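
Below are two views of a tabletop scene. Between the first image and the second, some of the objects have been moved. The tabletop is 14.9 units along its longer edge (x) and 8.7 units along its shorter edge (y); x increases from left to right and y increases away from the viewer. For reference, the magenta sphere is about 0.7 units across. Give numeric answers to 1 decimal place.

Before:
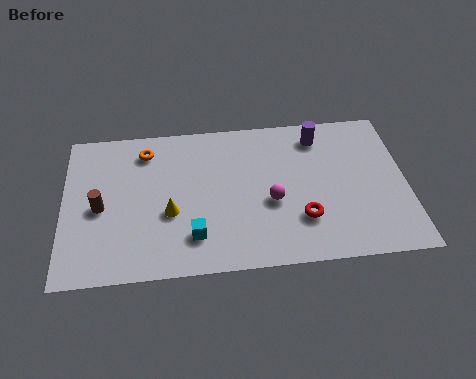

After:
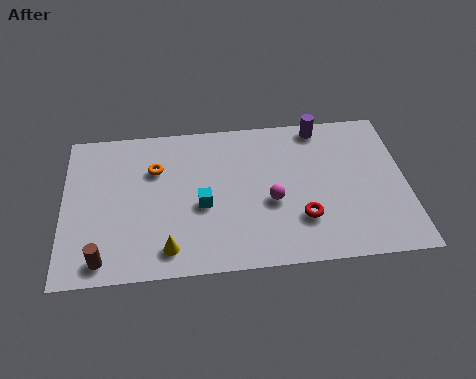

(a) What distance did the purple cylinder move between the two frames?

0.6

From (11.2, 7.2) to (11.3, 7.8), the purple cylinder covered √(0.1² + 0.6²) ≈ 0.6 units.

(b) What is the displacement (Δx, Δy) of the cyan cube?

(0.4, 1.7)

The cyan cube was at about (5.6, 2.0) and moved to about (6.0, 3.7).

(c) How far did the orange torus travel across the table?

1.2

The orange torus was near (3.6, 7.1) before and (4.0, 6.0) after, so it travelled √(0.4² + 1.1²) ≈ 1.2 units.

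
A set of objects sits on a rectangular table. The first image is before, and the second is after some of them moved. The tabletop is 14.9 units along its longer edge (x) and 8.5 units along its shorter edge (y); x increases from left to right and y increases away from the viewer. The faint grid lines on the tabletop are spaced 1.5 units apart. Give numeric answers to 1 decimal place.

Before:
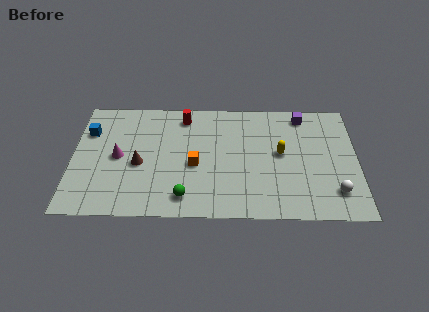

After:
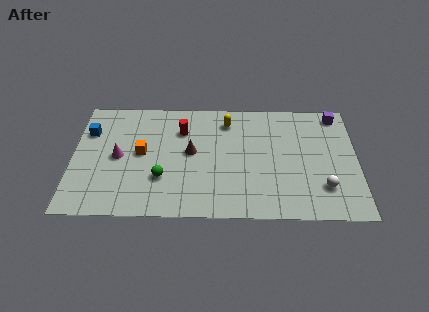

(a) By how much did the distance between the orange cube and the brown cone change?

-0.3

Before: roughly 2.9 units apart; after: 2.6. That's 0.3 units closer together.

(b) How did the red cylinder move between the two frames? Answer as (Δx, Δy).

(-0.1, -1.0)

The red cylinder started near (5.8, 7.2) and ended near (5.7, 6.2).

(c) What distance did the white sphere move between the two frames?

0.7

The white sphere moved from about (13.7, 1.9) to (13.1, 2.2), a distance of √(0.6² + 0.3²) ≈ 0.7.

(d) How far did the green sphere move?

1.8

From (5.9, 1.4) to (4.7, 2.7), the green sphere covered √(1.2² + 1.3²) ≈ 1.8 units.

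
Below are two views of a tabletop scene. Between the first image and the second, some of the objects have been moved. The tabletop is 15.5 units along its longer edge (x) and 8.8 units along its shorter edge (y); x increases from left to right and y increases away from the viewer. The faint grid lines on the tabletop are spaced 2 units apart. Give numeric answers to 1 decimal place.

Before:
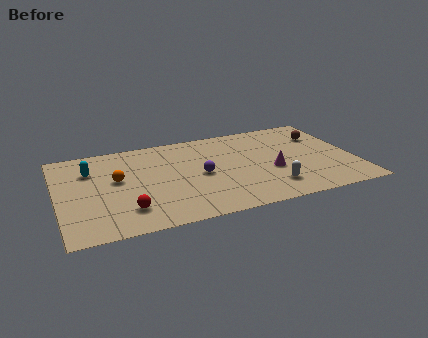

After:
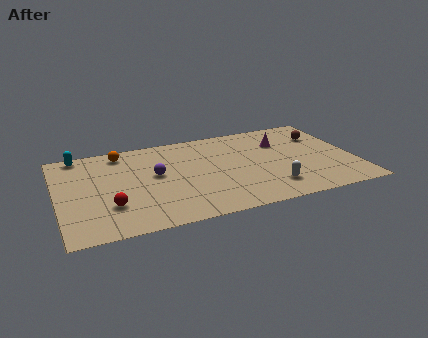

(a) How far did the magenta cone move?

2.8

The magenta cone was near (11.1, 3.5) before and (11.9, 6.2) after, so it travelled √(0.8² + 2.7²) ≈ 2.8 units.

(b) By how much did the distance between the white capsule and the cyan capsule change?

+1.3

Before: roughly 10.1 units apart; after: 11.4. That's 1.3 units further apart.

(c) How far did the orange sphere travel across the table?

2.6

From (3.1, 5.0) to (3.5, 7.6), the orange sphere covered √(0.4² + 2.6²) ≈ 2.6 units.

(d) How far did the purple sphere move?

2.4

From (7.4, 4.2) to (5.1, 4.9), the purple sphere covered √(2.3² + 0.7²) ≈ 2.4 units.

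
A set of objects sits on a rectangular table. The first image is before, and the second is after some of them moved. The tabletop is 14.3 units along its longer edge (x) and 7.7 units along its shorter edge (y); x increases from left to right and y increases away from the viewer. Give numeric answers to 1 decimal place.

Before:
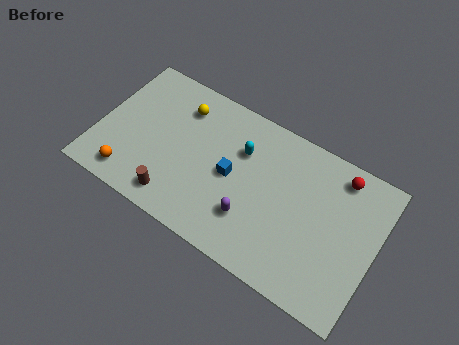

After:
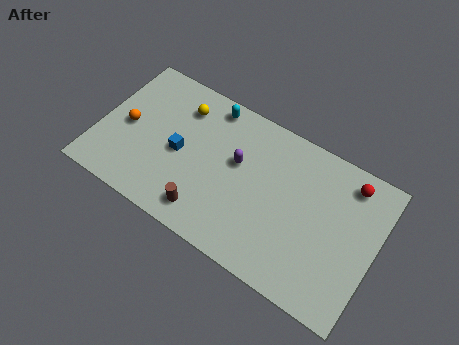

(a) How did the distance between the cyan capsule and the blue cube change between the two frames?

+1.9

The distance was about 1.5 in the first image and 3.4 in the second, so they moved 1.9 units further apart.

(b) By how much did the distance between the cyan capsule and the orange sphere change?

-1.6

The distance was about 6.6 in the first image and 5.0 in the second, so they moved 1.6 units closer together.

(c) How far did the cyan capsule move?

2.4

From (7.2, 5.3) to (5.3, 6.8), the cyan capsule covered √(1.9² + 1.5²) ≈ 2.4 units.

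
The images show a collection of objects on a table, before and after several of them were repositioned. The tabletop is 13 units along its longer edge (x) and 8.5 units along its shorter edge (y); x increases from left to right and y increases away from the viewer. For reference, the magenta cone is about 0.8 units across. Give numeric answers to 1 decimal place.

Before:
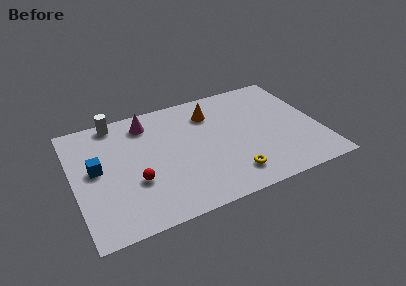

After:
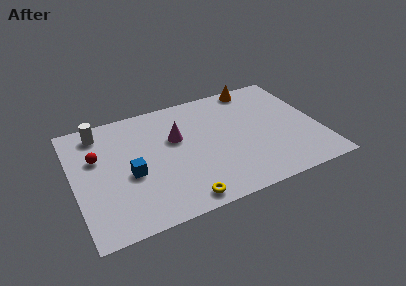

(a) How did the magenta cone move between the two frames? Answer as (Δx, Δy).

(1.4, -1.7)

From the two frames, the magenta cone sits at roughly (4.1, 7.0) before and (5.5, 5.3) after.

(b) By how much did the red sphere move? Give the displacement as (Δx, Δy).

(-1.8, 2.4)

The red sphere started near (3.1, 3.0) and ended near (1.3, 5.4).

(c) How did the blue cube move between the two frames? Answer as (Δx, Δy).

(1.7, -1.0)

From the two frames, the blue cube sits at roughly (1.2, 4.6) before and (2.9, 3.6) after.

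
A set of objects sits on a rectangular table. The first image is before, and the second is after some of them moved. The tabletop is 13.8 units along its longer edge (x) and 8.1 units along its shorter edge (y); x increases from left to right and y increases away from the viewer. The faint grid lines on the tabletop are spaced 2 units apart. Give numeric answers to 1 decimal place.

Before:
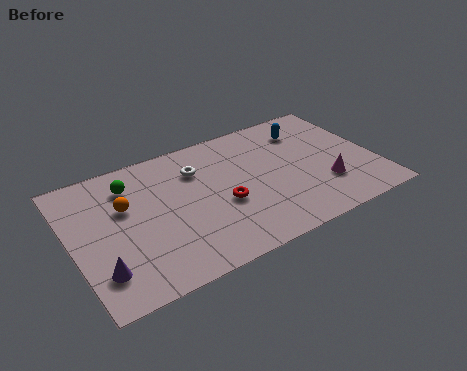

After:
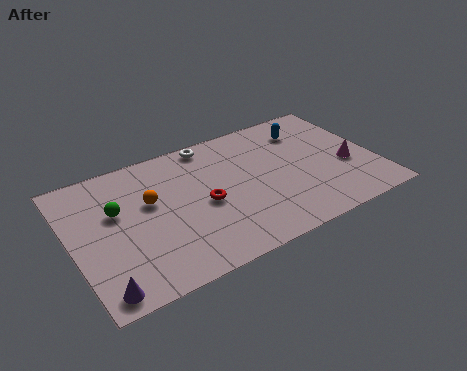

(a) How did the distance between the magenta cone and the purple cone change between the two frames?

+1.5

They were about 10.3 units apart before and 11.8 after — 1.5 units further apart.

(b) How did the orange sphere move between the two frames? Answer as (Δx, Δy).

(1.1, -0.2)

From the two frames, the orange sphere sits at roughly (2.5, 5.1) before and (3.6, 4.9) after.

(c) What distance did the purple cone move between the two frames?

1.0

The purple cone moved from about (1.0, 1.9) to (0.9, 0.9), a distance of √(0.1² + 1.0²) ≈ 1.0.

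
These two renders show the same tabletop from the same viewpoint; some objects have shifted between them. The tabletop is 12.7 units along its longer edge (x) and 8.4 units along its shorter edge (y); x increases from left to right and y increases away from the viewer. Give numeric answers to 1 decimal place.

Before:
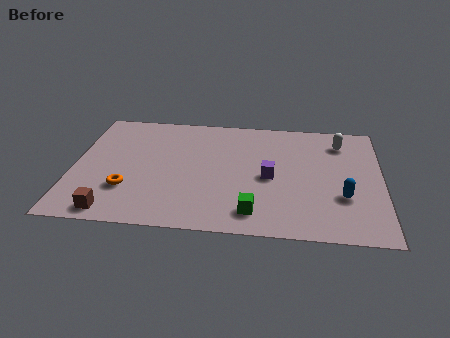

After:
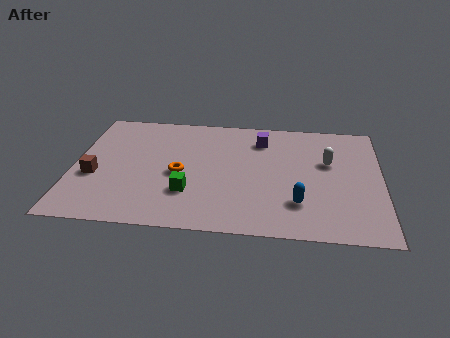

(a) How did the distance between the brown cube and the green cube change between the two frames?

-1.7

The distance was about 5.7 in the first image and 4.0 in the second, so they moved 1.7 units closer together.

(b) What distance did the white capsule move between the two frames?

1.6

The white capsule was near (11.0, 6.7) before and (10.5, 5.2) after, so it travelled √(0.5² + 1.5²) ≈ 1.6 units.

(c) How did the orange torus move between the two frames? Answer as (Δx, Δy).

(2.1, 1.3)

The orange torus was at about (2.3, 2.5) and moved to about (4.4, 3.8).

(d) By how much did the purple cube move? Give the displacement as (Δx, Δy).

(-0.4, 2.7)

From the two frames, the purple cube sits at roughly (8.1, 3.9) before and (7.7, 6.6) after.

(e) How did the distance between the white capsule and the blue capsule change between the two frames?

-0.7

They were about 3.9 units apart before and 3.2 after — 0.7 units closer together.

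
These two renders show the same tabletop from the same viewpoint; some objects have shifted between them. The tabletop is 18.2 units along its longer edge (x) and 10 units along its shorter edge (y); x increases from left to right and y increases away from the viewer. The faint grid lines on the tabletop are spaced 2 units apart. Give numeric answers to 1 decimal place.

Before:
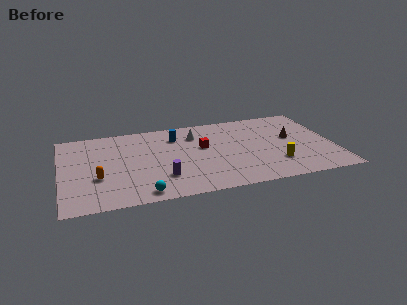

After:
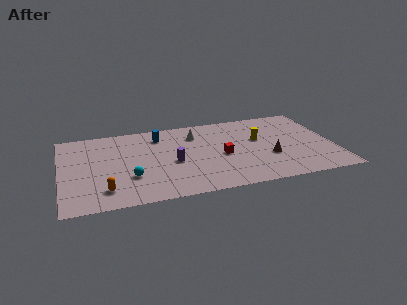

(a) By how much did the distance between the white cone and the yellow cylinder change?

-2.6

Before: roughly 7.1 units apart; after: 4.5. That's 2.6 units closer together.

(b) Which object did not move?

the white cone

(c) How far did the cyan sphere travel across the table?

2.2

The cyan sphere moved from about (5.2, 1.1) to (4.5, 3.2), a distance of √(0.7² + 2.1²) ≈ 2.2.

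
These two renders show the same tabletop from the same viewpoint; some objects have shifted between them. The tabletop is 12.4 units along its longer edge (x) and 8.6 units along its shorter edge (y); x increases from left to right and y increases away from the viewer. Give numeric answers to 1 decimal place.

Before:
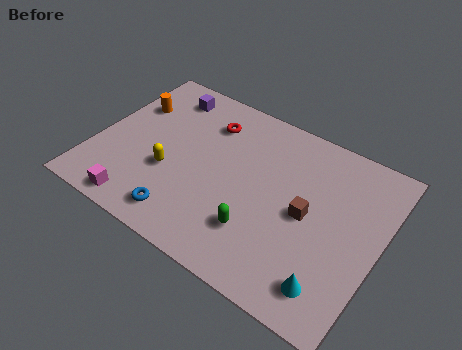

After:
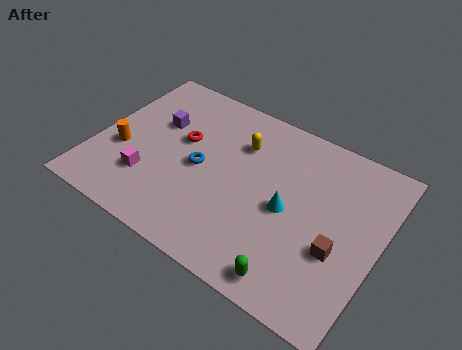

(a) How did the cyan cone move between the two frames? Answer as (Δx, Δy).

(-2.3, 2.5)

The cyan cone was at about (10.8, 1.5) and moved to about (8.5, 4.0).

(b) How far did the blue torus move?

2.8

From (4.4, 1.3) to (4.6, 4.1), the blue torus covered √(0.2² + 2.8²) ≈ 2.8 units.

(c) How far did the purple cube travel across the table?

1.7

The purple cube moved from about (2.4, 7.2) to (2.4, 5.5), a distance of √(0.0² + 1.7²) ≈ 1.7.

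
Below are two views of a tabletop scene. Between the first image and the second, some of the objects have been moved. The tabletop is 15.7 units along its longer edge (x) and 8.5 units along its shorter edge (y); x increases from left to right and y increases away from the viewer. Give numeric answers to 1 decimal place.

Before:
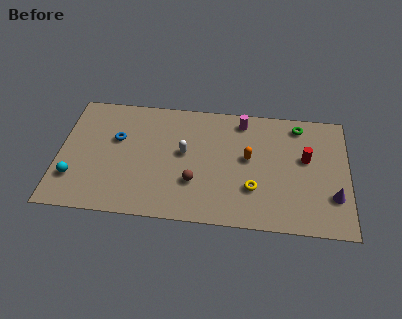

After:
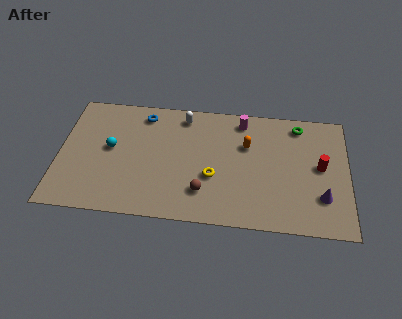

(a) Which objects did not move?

the magenta cylinder and the green torus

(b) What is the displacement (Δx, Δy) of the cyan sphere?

(1.9, 2.3)

The cyan sphere started near (0.9, 2.3) and ended near (2.8, 4.6).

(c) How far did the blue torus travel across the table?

2.4

From (3.1, 5.3) to (4.5, 7.2), the blue torus covered √(1.4² + 1.9²) ≈ 2.4 units.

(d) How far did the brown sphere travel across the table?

0.8

The brown sphere moved from about (7.4, 2.7) to (7.9, 2.1), a distance of √(0.5² + 0.6²) ≈ 0.8.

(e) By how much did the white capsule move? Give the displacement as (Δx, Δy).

(-0.1, 2.6)

The white capsule was at about (6.8, 4.7) and moved to about (6.7, 7.3).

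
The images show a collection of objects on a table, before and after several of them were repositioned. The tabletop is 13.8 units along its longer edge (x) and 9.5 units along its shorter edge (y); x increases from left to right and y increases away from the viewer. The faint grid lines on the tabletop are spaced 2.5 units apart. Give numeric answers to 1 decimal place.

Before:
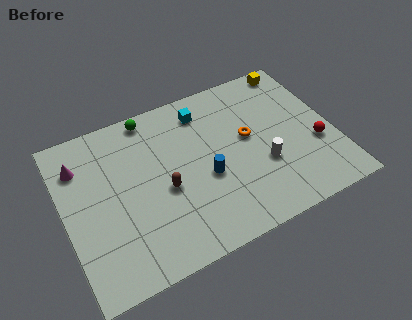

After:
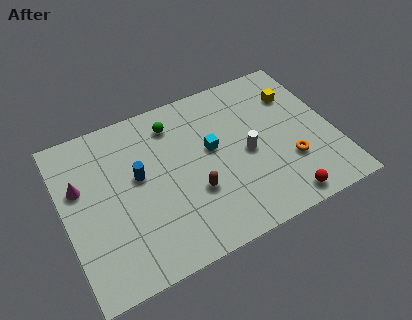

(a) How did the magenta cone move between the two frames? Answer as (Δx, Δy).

(-0.1, -1.2)

From the two frames, the magenta cone sits at roughly (1.0, 7.2) before and (0.9, 6.0) after.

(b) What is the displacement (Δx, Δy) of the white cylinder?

(-0.7, 1.0)

The white cylinder was at about (10.0, 3.4) and moved to about (9.3, 4.4).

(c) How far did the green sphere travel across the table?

1.4

From (4.8, 8.6) to (5.9, 7.7), the green sphere covered √(1.1² + 0.9²) ≈ 1.4 units.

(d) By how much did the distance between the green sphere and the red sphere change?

-1.3

They were about 9.5 units apart before and 8.2 after — 1.3 units closer together.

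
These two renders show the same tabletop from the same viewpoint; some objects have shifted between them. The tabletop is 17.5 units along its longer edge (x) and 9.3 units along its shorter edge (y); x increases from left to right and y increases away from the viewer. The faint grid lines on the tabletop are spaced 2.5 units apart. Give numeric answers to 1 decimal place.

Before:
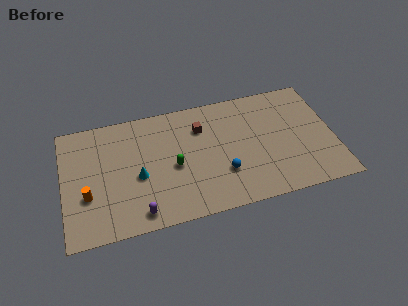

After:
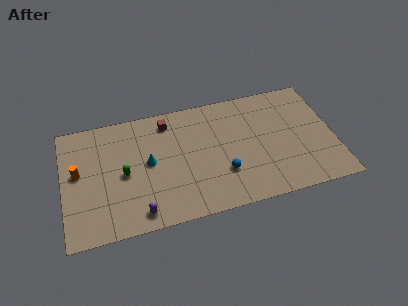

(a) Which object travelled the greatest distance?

the green capsule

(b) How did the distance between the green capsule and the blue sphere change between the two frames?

+3.1

Before: roughly 3.4 units apart; after: 6.5. That's 3.1 units further apart.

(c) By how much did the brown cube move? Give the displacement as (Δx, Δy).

(-2.1, 1.0)

From the two frames, the brown cube sits at roughly (9.0, 6.8) before and (6.9, 7.8) after.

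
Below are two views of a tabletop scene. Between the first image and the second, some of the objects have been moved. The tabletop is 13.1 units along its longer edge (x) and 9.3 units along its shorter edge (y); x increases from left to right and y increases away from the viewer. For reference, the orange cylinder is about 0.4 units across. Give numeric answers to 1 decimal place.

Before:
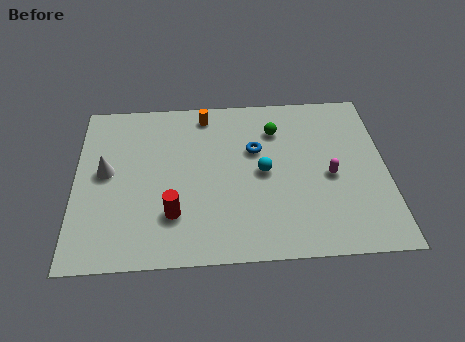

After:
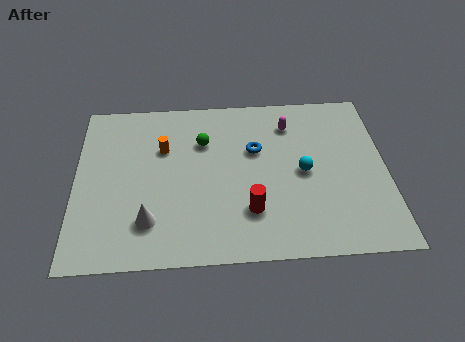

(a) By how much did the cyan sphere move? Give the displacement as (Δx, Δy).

(1.7, -0.1)

The cyan sphere started near (7.9, 4.6) and ended near (9.6, 4.5).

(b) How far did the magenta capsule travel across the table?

3.5

The magenta capsule was near (10.7, 4.2) before and (9.1, 7.3) after, so it travelled √(1.6² + 3.1²) ≈ 3.5 units.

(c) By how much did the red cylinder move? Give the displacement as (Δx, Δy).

(3.2, 0.0)

The red cylinder was at about (4.1, 2.5) and moved to about (7.3, 2.5).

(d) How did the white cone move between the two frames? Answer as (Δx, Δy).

(1.8, -2.8)

The white cone was at about (1.3, 5.0) and moved to about (3.1, 2.2).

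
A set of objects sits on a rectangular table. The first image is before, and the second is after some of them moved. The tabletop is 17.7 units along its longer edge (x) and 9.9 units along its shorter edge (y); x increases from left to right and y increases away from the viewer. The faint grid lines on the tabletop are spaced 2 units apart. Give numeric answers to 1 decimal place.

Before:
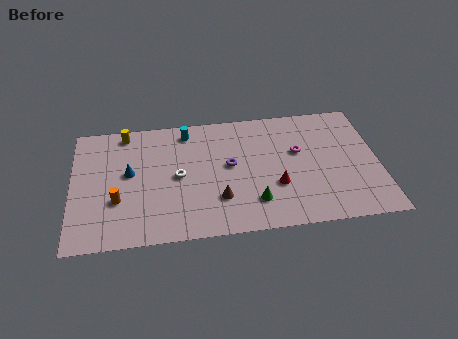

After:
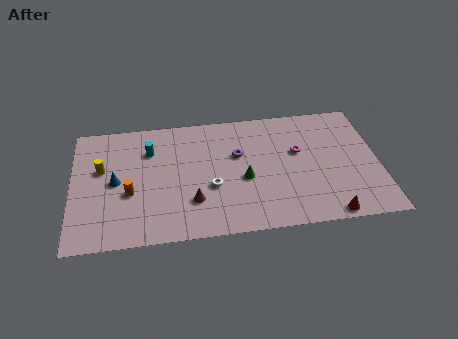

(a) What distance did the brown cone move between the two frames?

1.5

The brown cone was near (8.4, 2.8) before and (6.9, 2.8) after, so it travelled √(1.5² + 0.0²) ≈ 1.5 units.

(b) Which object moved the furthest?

the red cone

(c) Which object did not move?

the magenta torus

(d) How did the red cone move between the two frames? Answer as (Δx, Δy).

(2.9, -2.6)

The red cone was at about (11.7, 3.4) and moved to about (14.6, 0.8).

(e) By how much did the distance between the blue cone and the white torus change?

+2.7

Before: roughly 2.9 units apart; after: 5.6. That's 2.7 units further apart.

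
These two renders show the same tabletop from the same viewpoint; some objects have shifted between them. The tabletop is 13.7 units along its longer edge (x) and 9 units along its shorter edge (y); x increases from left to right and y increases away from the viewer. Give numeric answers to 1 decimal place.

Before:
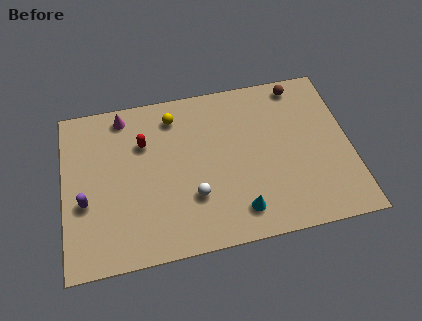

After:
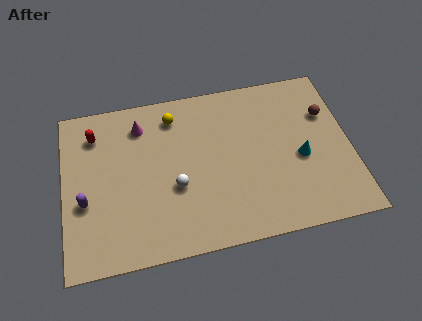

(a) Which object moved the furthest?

the cyan cone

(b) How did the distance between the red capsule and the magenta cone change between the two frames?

+0.3

Before: roughly 1.9 units apart; after: 2.2. That's 0.3 units further apart.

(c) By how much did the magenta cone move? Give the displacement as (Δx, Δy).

(0.8, -0.7)

The magenta cone was at about (3.0, 7.9) and moved to about (3.8, 7.2).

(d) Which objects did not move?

the yellow sphere and the purple capsule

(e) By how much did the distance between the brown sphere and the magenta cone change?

+0.5

The distance was about 8.5 in the first image and 9.0 in the second, so they moved 0.5 units further apart.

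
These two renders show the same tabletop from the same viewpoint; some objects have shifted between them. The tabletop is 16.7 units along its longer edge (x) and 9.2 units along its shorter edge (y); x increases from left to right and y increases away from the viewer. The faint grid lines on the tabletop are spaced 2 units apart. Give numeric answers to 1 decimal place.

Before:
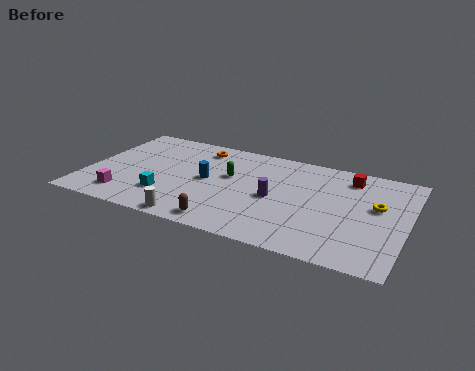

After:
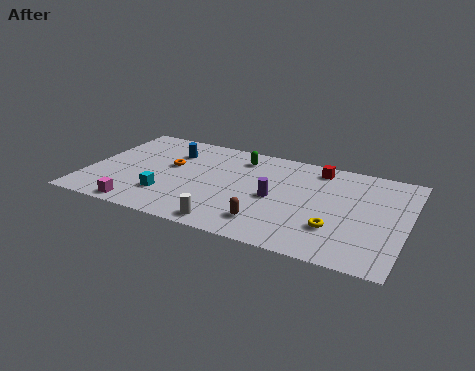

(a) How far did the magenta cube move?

1.2

From (2.3, 1.7) to (3.2, 0.9), the magenta cube covered √(0.9² + 0.8²) ≈ 1.2 units.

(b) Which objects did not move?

the cyan cube and the purple cylinder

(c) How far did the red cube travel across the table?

1.7

From (13.5, 7.6) to (11.8, 7.9), the red cube covered √(1.7² + 0.3²) ≈ 1.7 units.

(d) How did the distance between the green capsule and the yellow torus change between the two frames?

-0.4

The distance was about 7.7 in the first image and 7.3 in the second, so they moved 0.4 units closer together.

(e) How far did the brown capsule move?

2.2

The brown capsule moved from about (7.7, 1.1) to (9.8, 1.9), a distance of √(2.1² + 0.8²) ≈ 2.2.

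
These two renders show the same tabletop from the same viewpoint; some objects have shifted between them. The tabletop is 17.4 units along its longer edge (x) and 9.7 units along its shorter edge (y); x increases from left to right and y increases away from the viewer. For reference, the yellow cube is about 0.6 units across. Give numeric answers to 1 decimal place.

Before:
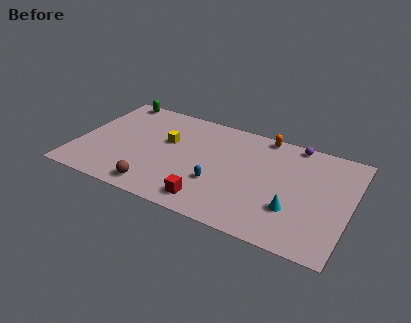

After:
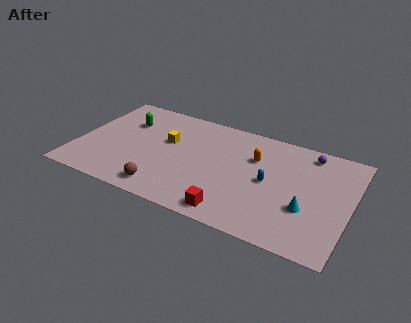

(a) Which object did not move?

the yellow cube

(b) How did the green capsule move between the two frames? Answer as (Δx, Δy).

(1.1, -2.1)

From the two frames, the green capsule sits at roughly (1.7, 8.9) before and (2.8, 6.8) after.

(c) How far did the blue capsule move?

3.4

The blue capsule moved from about (9.2, 3.3) to (12.3, 4.8), a distance of √(3.1² + 1.5²) ≈ 3.4.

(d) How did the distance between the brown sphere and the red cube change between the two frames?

+1.0

They were about 3.4 units apart before and 4.4 after — 1.0 units further apart.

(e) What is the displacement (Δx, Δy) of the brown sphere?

(0.5, 0.1)

The brown sphere was at about (5.5, 1.3) and moved to about (6.0, 1.4).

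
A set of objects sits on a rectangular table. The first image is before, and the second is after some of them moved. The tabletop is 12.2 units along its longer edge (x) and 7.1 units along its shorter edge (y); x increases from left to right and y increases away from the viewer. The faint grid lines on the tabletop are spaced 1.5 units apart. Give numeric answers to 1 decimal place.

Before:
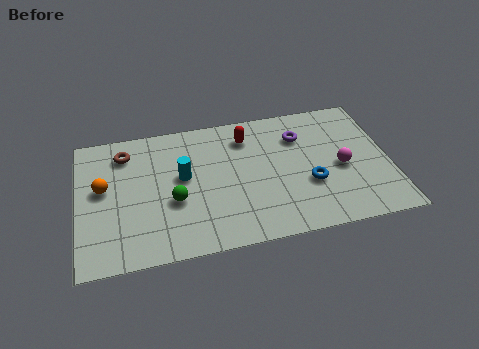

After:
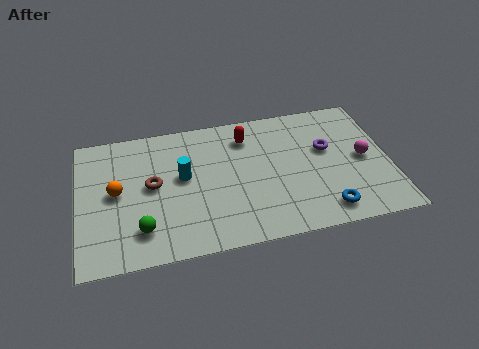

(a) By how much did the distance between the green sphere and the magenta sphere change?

+2.4

Before: roughly 6.6 units apart; after: 9.0. That's 2.4 units further apart.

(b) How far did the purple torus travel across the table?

1.3

The purple torus was near (8.8, 5.2) before and (9.8, 4.3) after, so it travelled √(1.0² + 0.9²) ≈ 1.3 units.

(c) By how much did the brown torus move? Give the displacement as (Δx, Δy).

(1.0, -1.9)

The brown torus was at about (1.9, 5.7) and moved to about (2.9, 3.8).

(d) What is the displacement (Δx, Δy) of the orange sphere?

(0.5, -0.3)

The orange sphere started near (1.0, 4.0) and ended near (1.5, 3.7).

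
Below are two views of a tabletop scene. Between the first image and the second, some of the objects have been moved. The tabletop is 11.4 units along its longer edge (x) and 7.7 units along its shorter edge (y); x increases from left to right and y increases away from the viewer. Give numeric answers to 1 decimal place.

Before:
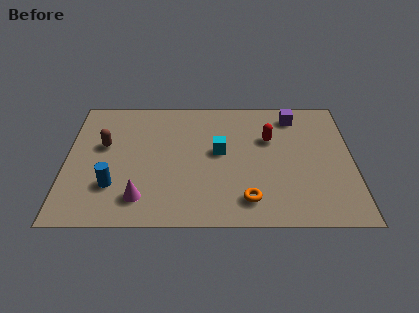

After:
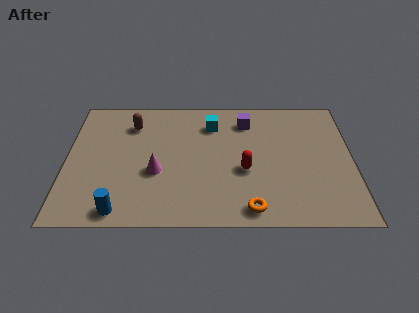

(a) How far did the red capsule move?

2.1

The red capsule moved from about (8.1, 5.0) to (7.1, 3.1), a distance of √(1.0² + 1.9²) ≈ 2.1.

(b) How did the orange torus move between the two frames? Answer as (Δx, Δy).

(0.1, -0.5)

From the two frames, the orange torus sits at roughly (7.2, 1.4) before and (7.3, 0.9) after.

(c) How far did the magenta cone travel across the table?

1.6

From (3.0, 1.5) to (3.6, 3.0), the magenta cone covered √(0.6² + 1.5²) ≈ 1.6 units.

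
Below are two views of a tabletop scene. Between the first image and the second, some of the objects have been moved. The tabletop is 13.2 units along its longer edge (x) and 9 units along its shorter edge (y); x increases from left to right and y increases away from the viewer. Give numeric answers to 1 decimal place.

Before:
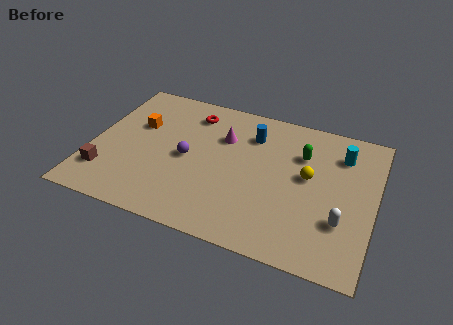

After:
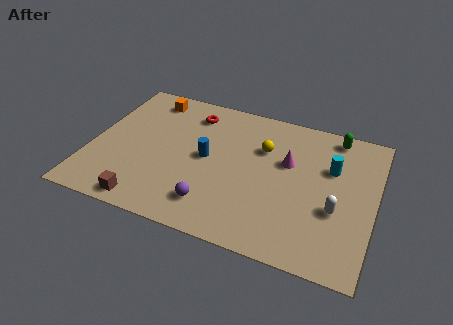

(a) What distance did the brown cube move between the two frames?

2.4

The brown cube moved from about (0.9, 2.1) to (3.0, 0.9), a distance of √(2.1² + 1.2²) ≈ 2.4.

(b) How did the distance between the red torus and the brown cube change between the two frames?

+0.3

Before: roughly 6.3 units apart; after: 6.6. That's 0.3 units further apart.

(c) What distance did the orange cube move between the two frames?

2.0

From (2.0, 5.7) to (2.3, 7.7), the orange cube covered √(0.3² + 2.0²) ≈ 2.0 units.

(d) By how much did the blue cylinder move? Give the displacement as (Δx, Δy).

(-1.9, -2.2)

From the two frames, the blue cylinder sits at roughly (7.3, 6.8) before and (5.4, 4.6) after.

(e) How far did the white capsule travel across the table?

0.7

The white capsule was near (11.8, 2.8) before and (11.5, 3.4) after, so it travelled √(0.3² + 0.6²) ≈ 0.7 units.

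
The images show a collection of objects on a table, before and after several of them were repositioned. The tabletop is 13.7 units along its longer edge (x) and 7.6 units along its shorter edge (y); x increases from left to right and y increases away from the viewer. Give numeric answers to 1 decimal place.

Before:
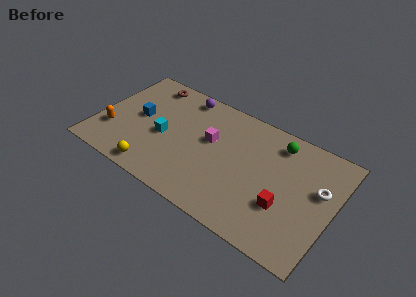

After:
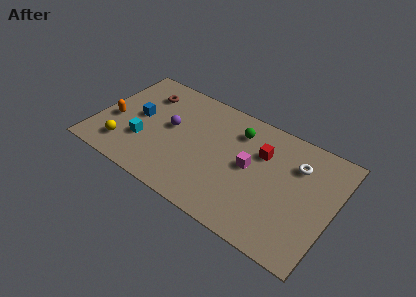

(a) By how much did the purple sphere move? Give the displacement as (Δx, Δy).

(-0.3, -2.5)

From the two frames, the purple sphere sits at roughly (4.5, 6.7) before and (4.2, 4.2) after.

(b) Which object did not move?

the blue cube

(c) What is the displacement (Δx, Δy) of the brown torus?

(0.0, -0.8)

The brown torus started near (2.4, 6.6) and ended near (2.4, 5.8).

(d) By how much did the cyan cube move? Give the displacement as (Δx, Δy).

(-1.0, -0.9)

The cyan cube started near (3.9, 3.4) and ended near (2.9, 2.5).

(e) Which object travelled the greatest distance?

the red cube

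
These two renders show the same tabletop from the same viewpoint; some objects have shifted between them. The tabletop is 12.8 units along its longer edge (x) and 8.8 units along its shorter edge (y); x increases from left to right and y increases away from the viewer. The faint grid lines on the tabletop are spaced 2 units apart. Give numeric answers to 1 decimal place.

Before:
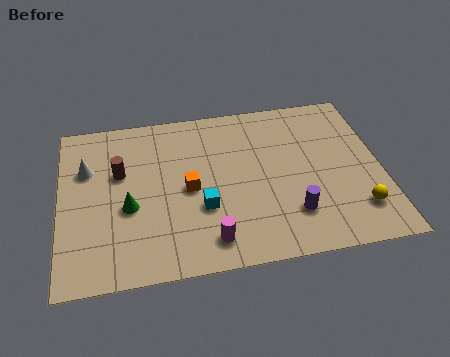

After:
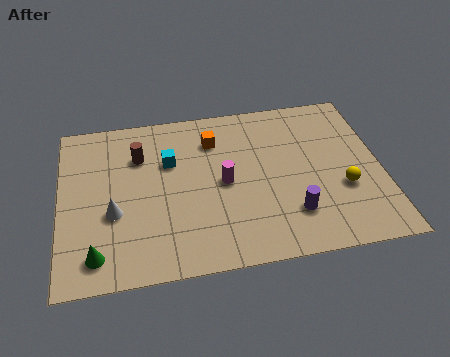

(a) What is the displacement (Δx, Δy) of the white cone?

(1.0, -2.5)

The white cone started near (1.1, 5.9) and ended near (2.1, 3.4).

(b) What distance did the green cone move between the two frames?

2.6

The green cone moved from about (2.7, 3.6) to (1.4, 1.4), a distance of √(1.3² + 2.2²) ≈ 2.6.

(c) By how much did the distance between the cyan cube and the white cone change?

-2.0

The distance was about 5.3 in the first image and 3.3 in the second, so they moved 2.0 units closer together.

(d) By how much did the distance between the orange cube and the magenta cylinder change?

-0.5

The distance was about 2.9 in the first image and 2.4 in the second, so they moved 0.5 units closer together.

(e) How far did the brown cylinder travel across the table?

1.1

The brown cylinder moved from about (2.4, 5.5) to (3.2, 6.3), a distance of √(0.8² + 0.8²) ≈ 1.1.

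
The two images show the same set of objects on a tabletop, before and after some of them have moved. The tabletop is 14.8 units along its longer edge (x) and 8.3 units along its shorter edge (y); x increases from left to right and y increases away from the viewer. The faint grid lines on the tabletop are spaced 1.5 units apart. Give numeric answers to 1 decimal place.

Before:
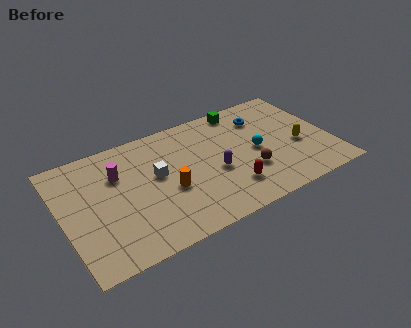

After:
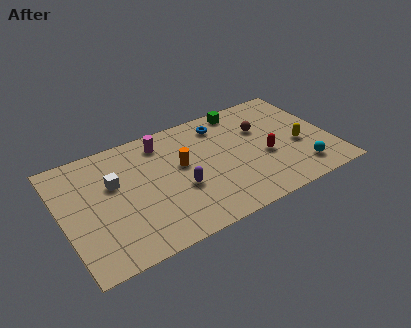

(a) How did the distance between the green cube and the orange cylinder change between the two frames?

-1.6

The distance was about 6.2 in the first image and 4.6 in the second, so they moved 1.6 units closer together.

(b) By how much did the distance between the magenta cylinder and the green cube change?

-2.8

Before: roughly 7.4 units apart; after: 4.6. That's 2.8 units closer together.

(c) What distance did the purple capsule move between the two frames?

2.0

From (8.3, 3.5) to (6.3, 3.2), the purple capsule covered √(2.0² + 0.3²) ≈ 2.0 units.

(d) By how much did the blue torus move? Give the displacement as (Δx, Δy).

(-2.3, 0.5)

The blue torus was at about (11.4, 6.3) and moved to about (9.1, 6.8).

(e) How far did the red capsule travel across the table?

2.6

The red capsule was near (8.9, 2.0) before and (11.1, 3.4) after, so it travelled √(2.2² + 1.4²) ≈ 2.6 units.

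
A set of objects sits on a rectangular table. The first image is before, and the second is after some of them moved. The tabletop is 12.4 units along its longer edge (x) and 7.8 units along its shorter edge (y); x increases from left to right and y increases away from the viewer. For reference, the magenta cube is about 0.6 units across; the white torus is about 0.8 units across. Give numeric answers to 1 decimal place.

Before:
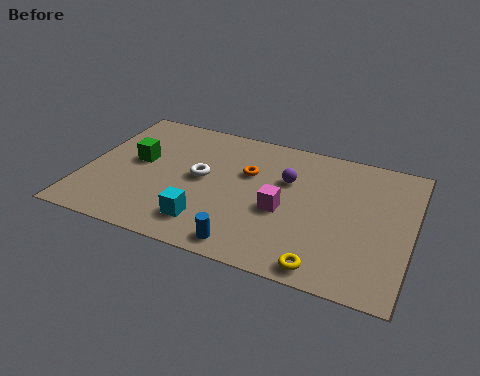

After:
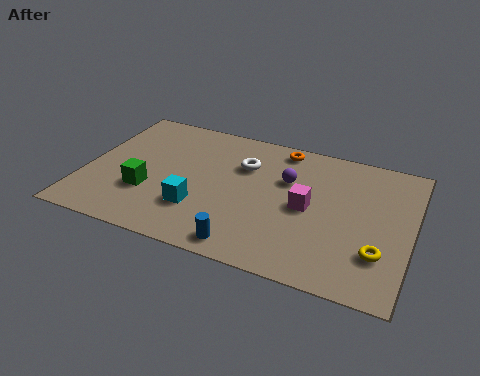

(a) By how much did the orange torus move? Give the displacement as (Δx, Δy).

(1.1, 1.9)

From the two frames, the orange torus sits at roughly (6.1, 5.0) before and (7.2, 6.9) after.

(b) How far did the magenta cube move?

1.0

The magenta cube was near (7.6, 3.3) before and (8.5, 3.8) after, so it travelled √(0.9² + 0.5²) ≈ 1.0 units.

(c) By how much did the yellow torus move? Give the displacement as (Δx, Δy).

(1.9, 1.4)

From the two frames, the yellow torus sits at roughly (9.4, 0.8) before and (11.3, 2.2) after.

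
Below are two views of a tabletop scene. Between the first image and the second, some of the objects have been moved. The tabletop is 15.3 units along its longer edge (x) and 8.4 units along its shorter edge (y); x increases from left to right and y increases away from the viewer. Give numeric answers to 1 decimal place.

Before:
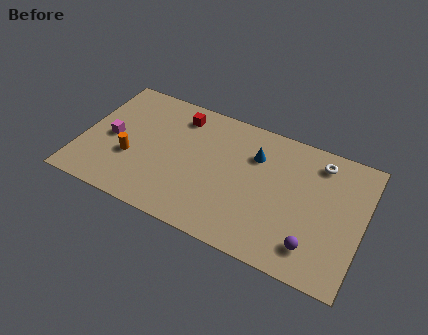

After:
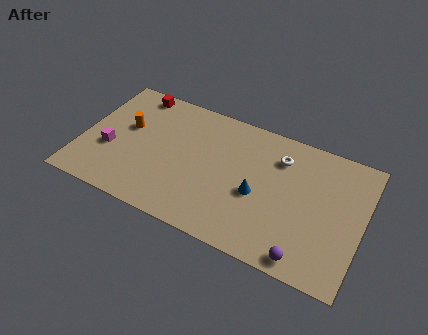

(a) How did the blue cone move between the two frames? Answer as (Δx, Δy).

(0.4, -2.4)

The blue cone was at about (9.3, 6.0) and moved to about (9.7, 3.6).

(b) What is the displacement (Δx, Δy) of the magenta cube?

(0.0, -0.8)

The magenta cube started near (1.6, 4.0) and ended near (1.6, 3.2).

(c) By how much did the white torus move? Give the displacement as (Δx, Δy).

(-2.1, -0.6)

The white torus was at about (12.7, 7.0) and moved to about (10.6, 6.4).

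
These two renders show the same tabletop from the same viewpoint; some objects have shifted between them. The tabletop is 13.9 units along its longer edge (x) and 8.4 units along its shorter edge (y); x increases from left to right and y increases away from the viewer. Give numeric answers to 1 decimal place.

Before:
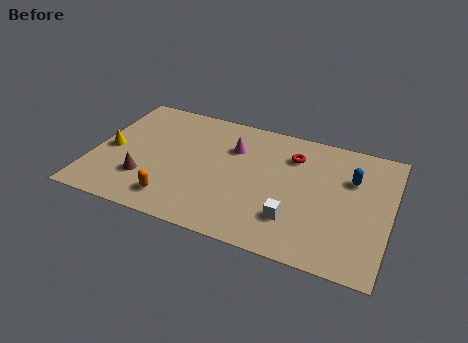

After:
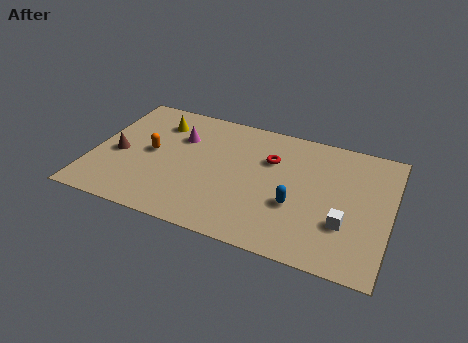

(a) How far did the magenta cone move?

2.5

The magenta cone moved from about (6.4, 5.9) to (3.9, 5.8), a distance of √(2.5² + 0.1²) ≈ 2.5.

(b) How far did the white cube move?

2.4

The white cube moved from about (9.6, 2.2) to (11.9, 2.7), a distance of √(2.3² + 0.5²) ≈ 2.4.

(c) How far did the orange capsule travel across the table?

3.1

From (4.1, 1.5) to (2.7, 4.3), the orange capsule covered √(1.4² + 2.8²) ≈ 3.1 units.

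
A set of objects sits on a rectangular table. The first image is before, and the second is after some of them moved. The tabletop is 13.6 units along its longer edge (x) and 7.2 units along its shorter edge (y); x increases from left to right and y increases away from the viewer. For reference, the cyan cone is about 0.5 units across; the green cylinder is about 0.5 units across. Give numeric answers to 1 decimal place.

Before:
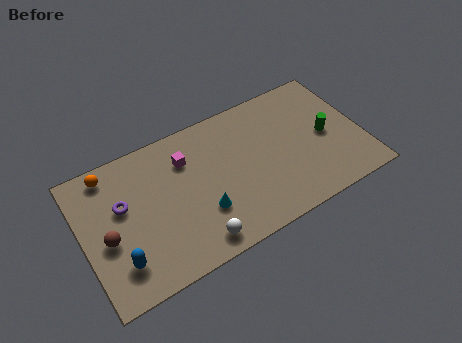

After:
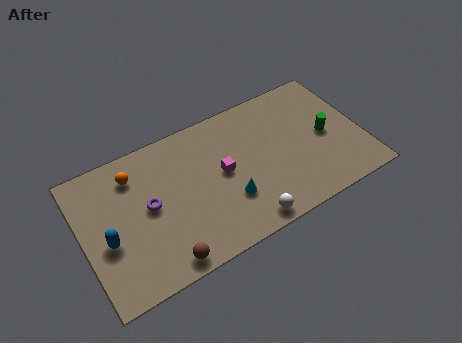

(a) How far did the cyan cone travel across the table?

1.3

From (5.6, 2.3) to (6.9, 2.3), the cyan cone covered √(1.3² + 0.0²) ≈ 1.3 units.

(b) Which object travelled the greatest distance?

the brown sphere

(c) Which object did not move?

the green cylinder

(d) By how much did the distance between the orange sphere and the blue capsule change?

-1.5

Before: roughly 4.6 units apart; after: 3.1. That's 1.5 units closer together.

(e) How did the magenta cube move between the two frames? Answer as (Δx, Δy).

(1.6, -1.5)

The magenta cube started near (5.2, 5.3) and ended near (6.8, 3.8).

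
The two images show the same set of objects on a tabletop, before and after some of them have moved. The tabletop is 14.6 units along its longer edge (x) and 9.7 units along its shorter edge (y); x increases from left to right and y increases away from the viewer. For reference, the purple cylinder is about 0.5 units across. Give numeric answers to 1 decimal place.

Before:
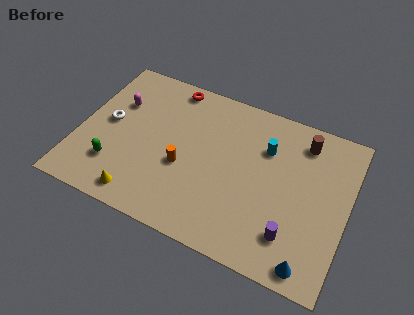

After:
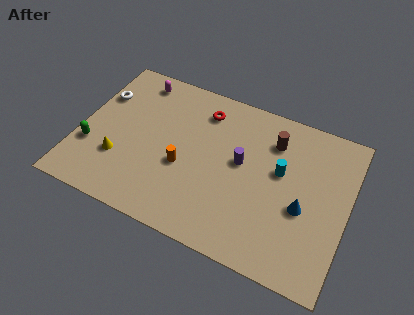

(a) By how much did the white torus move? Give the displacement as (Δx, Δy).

(-0.7, 1.6)

The white torus was at about (1.5, 5.1) and moved to about (0.8, 6.7).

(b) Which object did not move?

the orange cylinder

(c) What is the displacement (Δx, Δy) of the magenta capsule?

(0.8, 1.9)

The magenta capsule was at about (1.8, 6.5) and moved to about (2.6, 8.4).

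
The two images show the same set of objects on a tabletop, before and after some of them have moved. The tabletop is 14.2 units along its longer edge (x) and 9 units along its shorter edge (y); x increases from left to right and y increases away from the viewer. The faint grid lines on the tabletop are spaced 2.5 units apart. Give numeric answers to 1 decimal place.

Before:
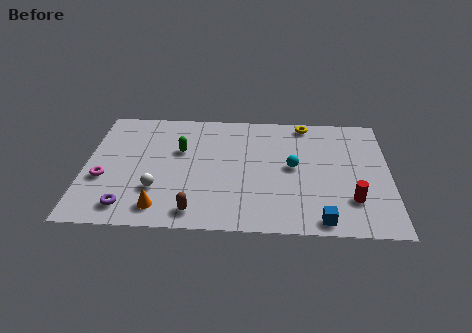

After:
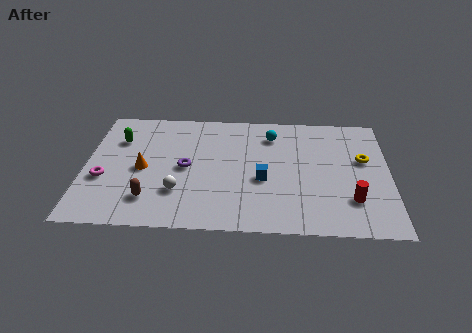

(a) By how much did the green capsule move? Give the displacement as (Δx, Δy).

(-2.9, 0.7)

The green capsule was at about (4.4, 5.7) and moved to about (1.5, 6.4).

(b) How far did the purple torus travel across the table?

4.0

The purple torus moved from about (2.1, 1.4) to (4.7, 4.4), a distance of √(2.6² + 3.0²) ≈ 4.0.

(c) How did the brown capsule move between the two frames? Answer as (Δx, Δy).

(-2.1, 0.8)

The brown capsule started near (5.2, 1.2) and ended near (3.1, 2.0).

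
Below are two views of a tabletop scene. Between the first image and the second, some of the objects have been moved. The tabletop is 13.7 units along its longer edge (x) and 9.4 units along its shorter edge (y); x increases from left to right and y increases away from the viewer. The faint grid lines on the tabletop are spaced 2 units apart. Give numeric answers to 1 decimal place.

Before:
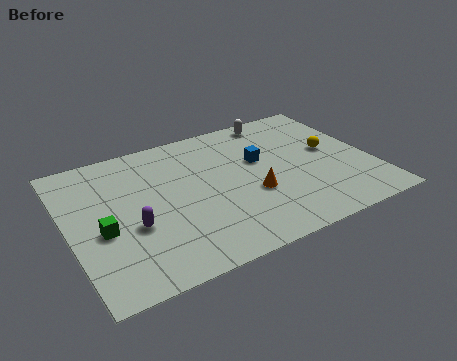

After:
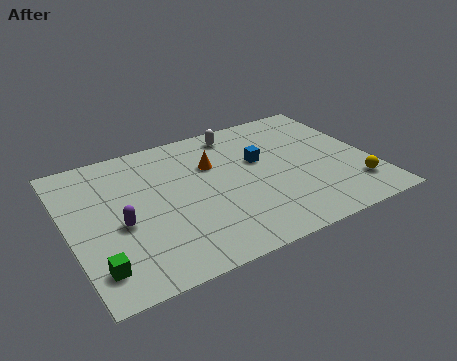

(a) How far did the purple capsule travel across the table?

0.6

The purple capsule moved from about (2.7, 3.6) to (2.2, 4.0), a distance of √(0.5² + 0.4²) ≈ 0.6.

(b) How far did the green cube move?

2.2

From (1.4, 3.9) to (0.9, 1.8), the green cube covered √(0.5² + 2.1²) ≈ 2.2 units.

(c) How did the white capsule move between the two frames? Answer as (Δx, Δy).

(-1.9, -0.3)

The white capsule started near (10.0, 8.4) and ended near (8.1, 8.1).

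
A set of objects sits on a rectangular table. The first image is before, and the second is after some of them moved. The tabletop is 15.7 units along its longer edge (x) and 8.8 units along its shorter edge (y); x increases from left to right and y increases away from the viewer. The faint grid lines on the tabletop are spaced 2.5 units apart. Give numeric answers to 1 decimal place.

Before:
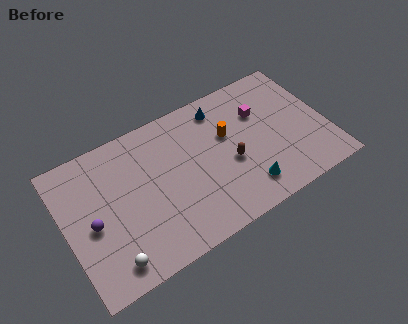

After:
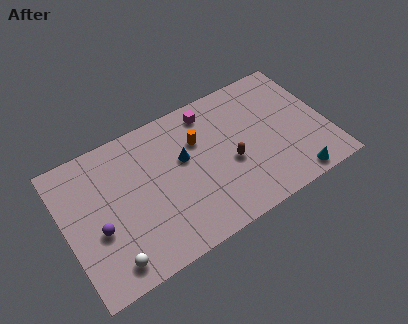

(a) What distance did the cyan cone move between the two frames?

2.9

The cyan cone was near (10.4, 1.7) before and (13.2, 0.9) after, so it travelled √(2.8² + 0.8²) ≈ 2.9 units.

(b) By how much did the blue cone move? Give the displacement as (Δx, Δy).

(-2.6, -2.1)

The blue cone started near (9.8, 7.4) and ended near (7.2, 5.3).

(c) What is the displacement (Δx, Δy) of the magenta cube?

(-2.9, 1.5)

The magenta cube started near (12.0, 6.0) and ended near (9.1, 7.5).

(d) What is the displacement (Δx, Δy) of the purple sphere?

(0.3, -0.5)

The purple sphere started near (1.5, 4.0) and ended near (1.8, 3.5).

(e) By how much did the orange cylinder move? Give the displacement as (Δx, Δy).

(-1.7, 0.5)

The orange cylinder was at about (9.9, 5.5) and moved to about (8.2, 6.0).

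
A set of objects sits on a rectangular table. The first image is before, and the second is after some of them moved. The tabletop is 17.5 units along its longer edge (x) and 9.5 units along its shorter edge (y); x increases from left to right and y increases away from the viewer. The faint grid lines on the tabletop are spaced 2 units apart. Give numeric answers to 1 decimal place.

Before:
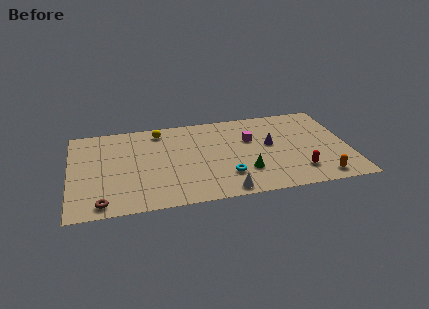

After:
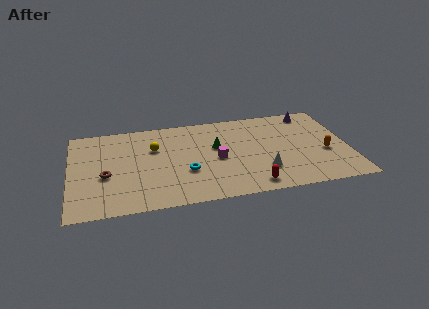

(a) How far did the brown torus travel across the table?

2.8

The brown torus was near (1.9, 1.1) before and (2.2, 3.9) after, so it travelled √(0.3² + 2.8²) ≈ 2.8 units.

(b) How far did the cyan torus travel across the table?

2.7

The cyan torus moved from about (9.7, 2.5) to (7.2, 3.4), a distance of √(2.5² + 0.9²) ≈ 2.7.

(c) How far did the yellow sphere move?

1.8

From (5.7, 8.1) to (5.3, 6.3), the yellow sphere covered √(0.4² + 1.8²) ≈ 1.8 units.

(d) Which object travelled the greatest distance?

the purple cone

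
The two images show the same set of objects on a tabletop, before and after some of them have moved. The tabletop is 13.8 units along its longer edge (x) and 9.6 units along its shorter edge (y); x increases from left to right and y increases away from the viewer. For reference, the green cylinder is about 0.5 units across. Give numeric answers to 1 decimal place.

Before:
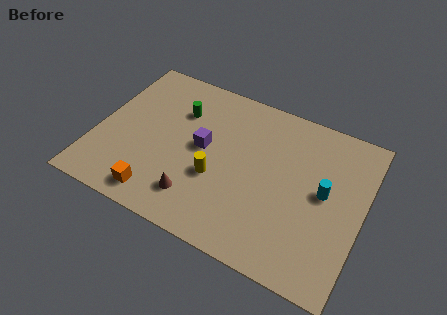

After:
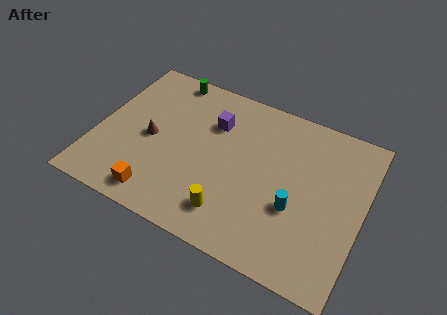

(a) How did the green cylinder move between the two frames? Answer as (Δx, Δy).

(-0.9, 1.9)

From the two frames, the green cylinder sits at roughly (4.0, 6.8) before and (3.1, 8.7) after.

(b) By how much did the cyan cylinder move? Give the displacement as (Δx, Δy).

(-1.3, -1.5)

The cyan cylinder was at about (11.8, 5.1) and moved to about (10.5, 3.6).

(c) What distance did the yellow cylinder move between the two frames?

2.0

The yellow cylinder moved from about (6.4, 3.6) to (7.4, 1.9), a distance of √(1.0² + 1.7²) ≈ 2.0.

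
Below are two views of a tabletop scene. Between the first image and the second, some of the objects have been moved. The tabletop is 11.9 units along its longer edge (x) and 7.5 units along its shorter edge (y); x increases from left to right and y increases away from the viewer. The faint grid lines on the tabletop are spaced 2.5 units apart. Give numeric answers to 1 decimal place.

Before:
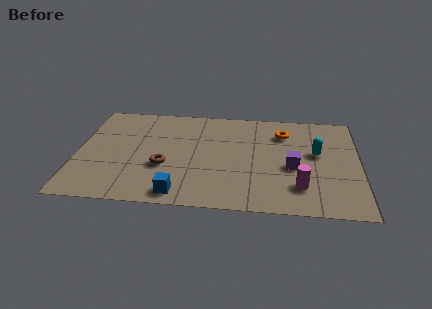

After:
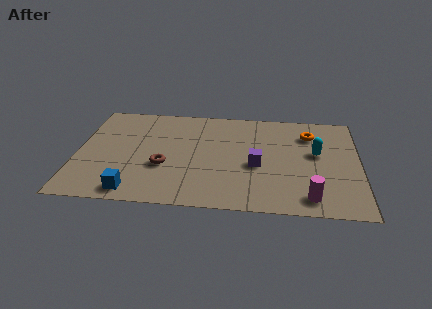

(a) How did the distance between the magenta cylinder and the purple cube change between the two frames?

+1.6

They were about 1.4 units apart before and 3.0 after — 1.6 units further apart.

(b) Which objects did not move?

the brown torus and the cyan capsule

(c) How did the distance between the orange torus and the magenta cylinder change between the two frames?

+0.6

They were about 4.0 units apart before and 4.6 after — 0.6 units further apart.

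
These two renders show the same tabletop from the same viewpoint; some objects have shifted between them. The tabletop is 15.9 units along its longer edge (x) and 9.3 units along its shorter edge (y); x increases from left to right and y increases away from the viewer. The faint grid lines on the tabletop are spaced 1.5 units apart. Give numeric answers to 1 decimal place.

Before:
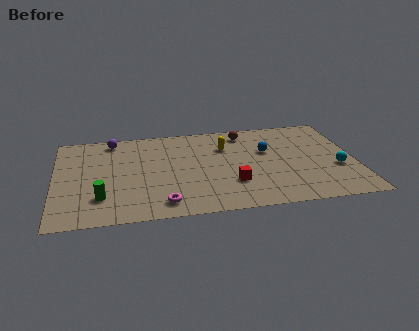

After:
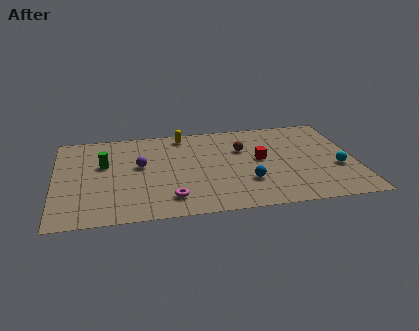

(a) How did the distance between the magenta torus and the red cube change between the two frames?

+1.9

They were about 4.0 units apart before and 5.9 after — 1.9 units further apart.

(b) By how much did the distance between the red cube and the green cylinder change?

+1.4

The distance was about 6.9 in the first image and 8.3 in the second, so they moved 1.4 units further apart.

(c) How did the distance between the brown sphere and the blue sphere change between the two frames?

+1.0

Before: roughly 2.4 units apart; after: 3.4. That's 1.0 units further apart.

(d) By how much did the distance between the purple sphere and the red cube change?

-1.8

The distance was about 8.2 in the first image and 6.4 in the second, so they moved 1.8 units closer together.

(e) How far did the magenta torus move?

0.6

From (5.6, 1.4) to (6.0, 1.8), the magenta torus covered √(0.4² + 0.4²) ≈ 0.6 units.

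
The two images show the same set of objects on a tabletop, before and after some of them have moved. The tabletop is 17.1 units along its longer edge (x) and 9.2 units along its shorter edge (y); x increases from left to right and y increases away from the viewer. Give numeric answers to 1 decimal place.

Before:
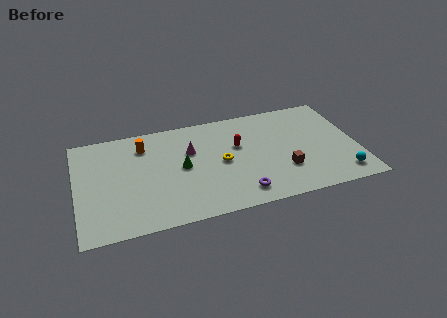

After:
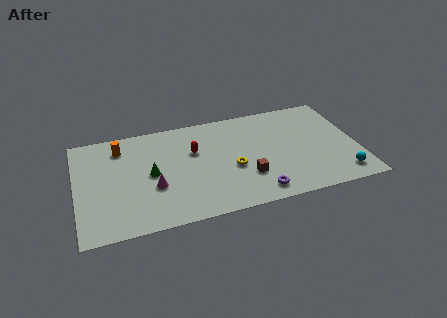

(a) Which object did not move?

the cyan sphere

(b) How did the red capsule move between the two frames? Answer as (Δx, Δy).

(-2.7, 0.2)

The red capsule was at about (9.9, 5.7) and moved to about (7.2, 5.9).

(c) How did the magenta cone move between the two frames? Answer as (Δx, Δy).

(-2.4, -2.6)

From the two frames, the magenta cone sits at roughly (7.0, 6.0) before and (4.6, 3.4) after.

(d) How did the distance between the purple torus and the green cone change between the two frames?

+2.4

They were about 4.6 units apart before and 7.0 after — 2.4 units further apart.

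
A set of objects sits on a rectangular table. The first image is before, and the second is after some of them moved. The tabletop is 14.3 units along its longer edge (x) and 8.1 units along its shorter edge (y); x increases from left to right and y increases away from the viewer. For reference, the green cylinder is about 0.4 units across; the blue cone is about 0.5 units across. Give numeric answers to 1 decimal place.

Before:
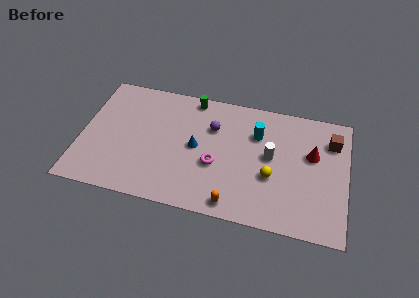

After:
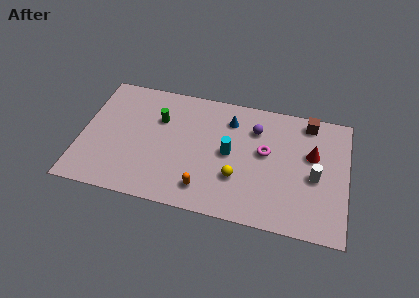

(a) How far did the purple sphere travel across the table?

2.3

The purple sphere moved from about (7.0, 5.6) to (9.3, 6.0), a distance of √(2.3² + 0.4²) ≈ 2.3.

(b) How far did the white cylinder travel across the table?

2.5

The white cylinder was near (10.2, 4.4) before and (12.6, 3.6) after, so it travelled √(2.4² + 0.8²) ≈ 2.5 units.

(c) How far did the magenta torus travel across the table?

3.0

The magenta torus was near (7.3, 3.2) before and (9.9, 4.6) after, so it travelled √(2.6² + 1.4²) ≈ 3.0 units.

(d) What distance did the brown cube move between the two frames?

1.6

The brown cube was near (13.4, 6.1) before and (12.1, 7.1) after, so it travelled √(1.3² + 1.0²) ≈ 1.6 units.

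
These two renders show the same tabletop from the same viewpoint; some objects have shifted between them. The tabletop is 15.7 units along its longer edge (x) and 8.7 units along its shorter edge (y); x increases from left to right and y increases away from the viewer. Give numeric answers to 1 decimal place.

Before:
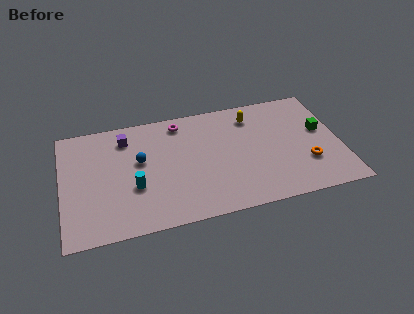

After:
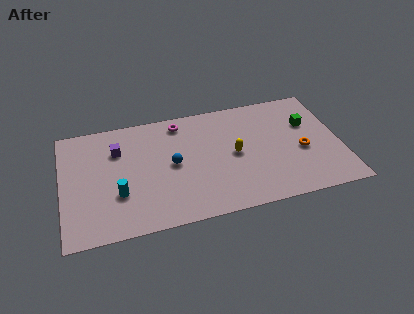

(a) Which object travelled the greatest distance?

the yellow capsule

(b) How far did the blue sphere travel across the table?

1.9

From (4.4, 5.1) to (6.2, 4.4), the blue sphere covered √(1.8² + 0.7²) ≈ 1.9 units.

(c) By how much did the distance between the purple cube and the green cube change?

-0.4

The distance was about 11.2 in the first image and 10.8 in the second, so they moved 0.4 units closer together.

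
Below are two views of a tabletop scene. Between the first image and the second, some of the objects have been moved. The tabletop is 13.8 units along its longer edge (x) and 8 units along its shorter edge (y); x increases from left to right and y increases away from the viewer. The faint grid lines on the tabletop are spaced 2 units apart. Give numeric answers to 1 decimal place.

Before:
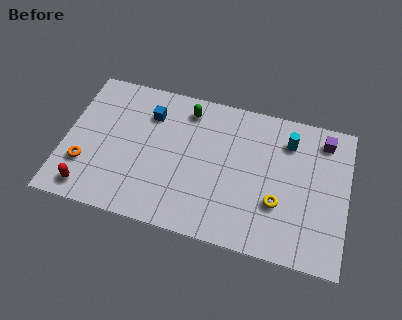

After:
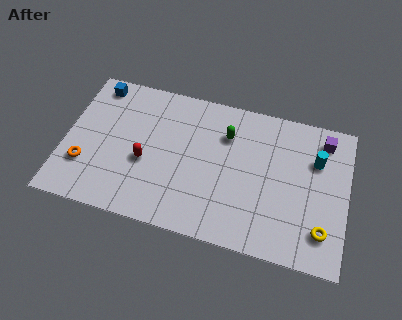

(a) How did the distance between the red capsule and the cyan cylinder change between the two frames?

-2.2

They were about 10.7 units apart before and 8.5 after — 2.2 units closer together.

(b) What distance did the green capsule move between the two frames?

2.2

The green capsule was near (5.8, 6.7) before and (7.8, 5.8) after, so it travelled √(2.0² + 0.9²) ≈ 2.2 units.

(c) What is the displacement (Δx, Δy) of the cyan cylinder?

(1.4, -0.7)

The cyan cylinder was at about (10.8, 6.2) and moved to about (12.2, 5.5).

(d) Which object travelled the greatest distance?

the red capsule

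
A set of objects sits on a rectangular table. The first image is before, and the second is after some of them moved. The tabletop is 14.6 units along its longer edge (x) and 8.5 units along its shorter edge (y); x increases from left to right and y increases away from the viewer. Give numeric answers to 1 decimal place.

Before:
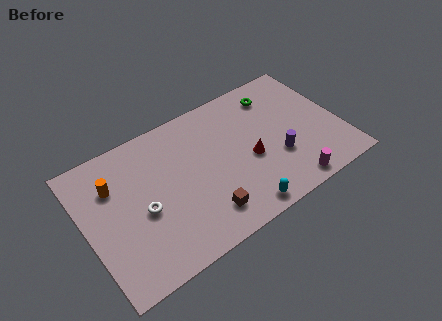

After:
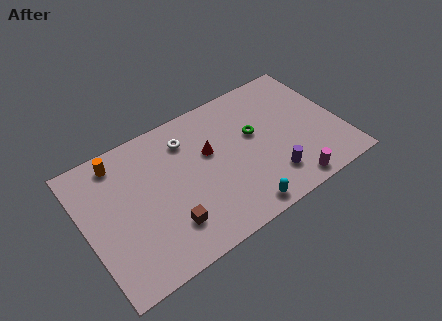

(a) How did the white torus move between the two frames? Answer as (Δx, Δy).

(3.0, 2.9)

The white torus was at about (3.1, 3.7) and moved to about (6.1, 6.6).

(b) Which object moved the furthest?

the white torus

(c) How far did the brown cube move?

2.0

The brown cube moved from about (6.3, 1.7) to (4.3, 2.1), a distance of √(2.0² + 0.4²) ≈ 2.0.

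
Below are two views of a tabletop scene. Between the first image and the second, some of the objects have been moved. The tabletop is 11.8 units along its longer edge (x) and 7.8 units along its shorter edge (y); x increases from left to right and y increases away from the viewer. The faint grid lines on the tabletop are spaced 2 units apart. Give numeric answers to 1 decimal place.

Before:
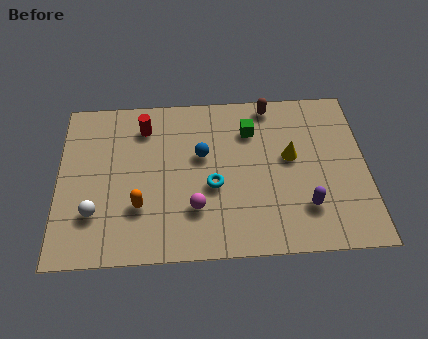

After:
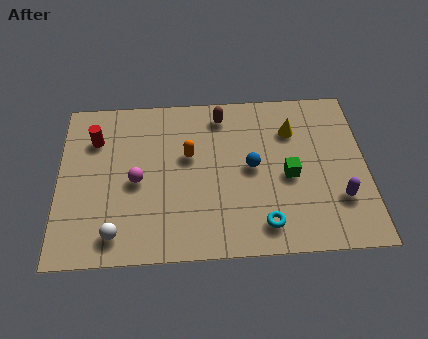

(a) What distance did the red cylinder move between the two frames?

2.0

The red cylinder moved from about (3.3, 6.2) to (1.4, 5.7), a distance of √(1.9² + 0.5²) ≈ 2.0.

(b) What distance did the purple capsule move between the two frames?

1.3

From (9.4, 2.0) to (10.7, 2.3), the purple capsule covered √(1.3² + 0.3²) ≈ 1.3 units.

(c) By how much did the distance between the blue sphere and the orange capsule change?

-0.8

They were about 3.3 units apart before and 2.5 after — 0.8 units closer together.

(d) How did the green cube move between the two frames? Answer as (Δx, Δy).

(1.4, -2.3)

From the two frames, the green cube sits at roughly (7.4, 5.8) before and (8.8, 3.5) after.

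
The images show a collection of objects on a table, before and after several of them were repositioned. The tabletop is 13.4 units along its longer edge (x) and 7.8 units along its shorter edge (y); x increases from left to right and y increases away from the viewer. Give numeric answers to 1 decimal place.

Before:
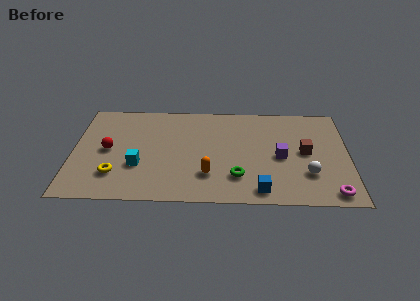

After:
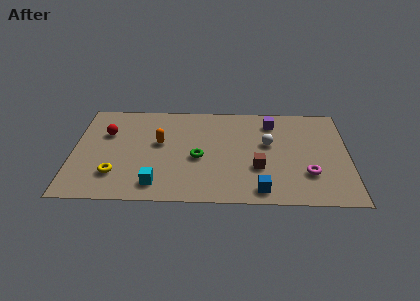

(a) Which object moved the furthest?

the orange capsule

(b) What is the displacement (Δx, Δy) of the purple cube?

(-0.4, 2.7)

The purple cube started near (10.1, 3.6) and ended near (9.7, 6.3).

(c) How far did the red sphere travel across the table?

1.3

From (1.7, 3.9) to (1.6, 5.2), the red sphere covered √(0.1² + 1.3²) ≈ 1.3 units.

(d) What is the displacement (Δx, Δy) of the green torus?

(-1.9, 1.4)

The green torus was at about (8.0, 2.0) and moved to about (6.1, 3.4).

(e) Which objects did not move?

the yellow torus and the blue cube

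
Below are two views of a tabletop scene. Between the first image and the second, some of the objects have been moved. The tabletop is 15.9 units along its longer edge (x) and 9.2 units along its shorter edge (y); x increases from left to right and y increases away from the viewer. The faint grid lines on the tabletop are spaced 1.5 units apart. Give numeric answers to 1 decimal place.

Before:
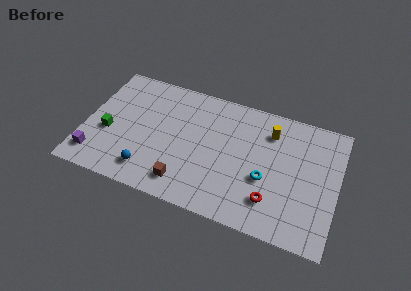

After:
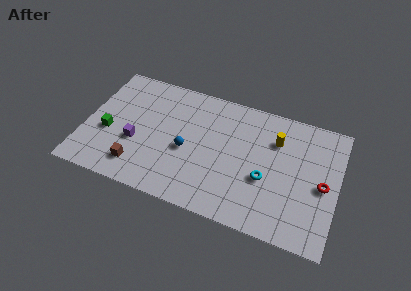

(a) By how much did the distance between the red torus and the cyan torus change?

+2.1

The distance was about 1.5 in the first image and 3.6 in the second, so they moved 2.1 units further apart.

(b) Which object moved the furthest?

the red torus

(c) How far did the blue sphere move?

3.2

The blue sphere moved from about (4.3, 1.7) to (6.5, 4.0), a distance of √(2.2² + 2.3²) ≈ 3.2.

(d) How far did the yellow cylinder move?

0.6

The yellow cylinder moved from about (11.5, 7.1) to (11.9, 6.6), a distance of √(0.4² + 0.5²) ≈ 0.6.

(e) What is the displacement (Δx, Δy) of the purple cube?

(2.4, 1.8)

From the two frames, the purple cube sits at roughly (0.9, 1.7) before and (3.3, 3.5) after.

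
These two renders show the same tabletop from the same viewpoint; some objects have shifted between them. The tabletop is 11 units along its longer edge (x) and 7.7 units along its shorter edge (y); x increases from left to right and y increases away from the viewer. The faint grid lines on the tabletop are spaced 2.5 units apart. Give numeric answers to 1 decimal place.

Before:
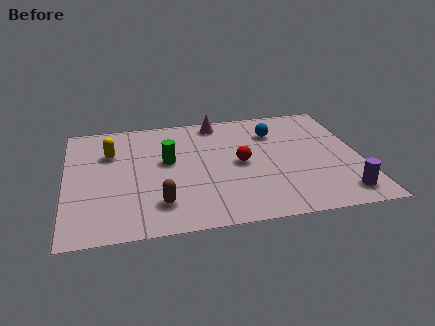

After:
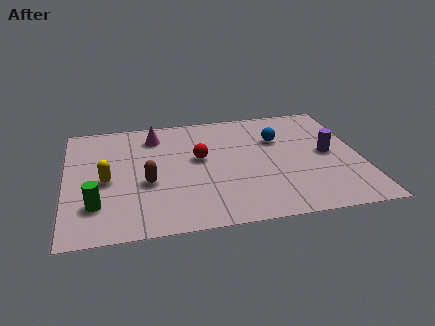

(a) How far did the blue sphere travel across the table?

0.5

From (7.9, 5.7) to (8.0, 5.2), the blue sphere covered √(0.1² + 0.5²) ≈ 0.5 units.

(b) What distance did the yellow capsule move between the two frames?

1.8

The yellow capsule moved from about (1.7, 5.3) to (1.5, 3.5), a distance of √(0.2² + 1.8²) ≈ 1.8.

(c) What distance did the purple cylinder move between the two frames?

2.7

The purple cylinder moved from about (10.1, 1.2) to (9.8, 3.9), a distance of √(0.3² + 2.7²) ≈ 2.7.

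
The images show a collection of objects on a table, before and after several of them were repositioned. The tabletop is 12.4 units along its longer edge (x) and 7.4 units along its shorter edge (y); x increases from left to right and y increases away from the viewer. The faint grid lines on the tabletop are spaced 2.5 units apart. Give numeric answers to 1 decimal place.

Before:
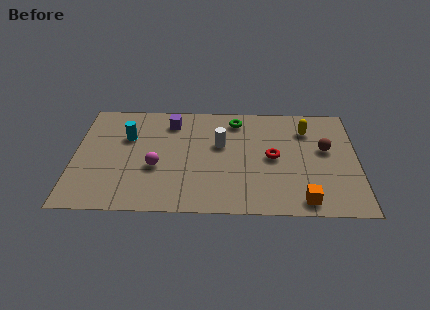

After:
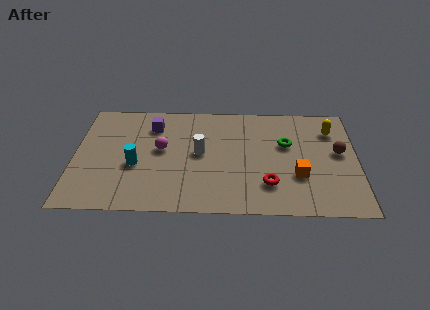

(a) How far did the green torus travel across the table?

2.7

The green torus was near (7.1, 6.2) before and (9.3, 4.6) after, so it travelled √(2.2² + 1.6²) ≈ 2.7 units.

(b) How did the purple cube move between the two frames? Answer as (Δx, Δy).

(-0.8, -0.3)

The purple cube started near (4.2, 6.0) and ended near (3.4, 5.7).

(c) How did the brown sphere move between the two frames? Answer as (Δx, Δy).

(0.6, -0.2)

The brown sphere was at about (11.0, 4.3) and moved to about (11.6, 4.1).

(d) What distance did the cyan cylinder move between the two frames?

1.9

The cyan cylinder moved from about (2.3, 4.9) to (2.7, 3.0), a distance of √(0.4² + 1.9²) ≈ 1.9.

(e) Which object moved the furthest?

the green torus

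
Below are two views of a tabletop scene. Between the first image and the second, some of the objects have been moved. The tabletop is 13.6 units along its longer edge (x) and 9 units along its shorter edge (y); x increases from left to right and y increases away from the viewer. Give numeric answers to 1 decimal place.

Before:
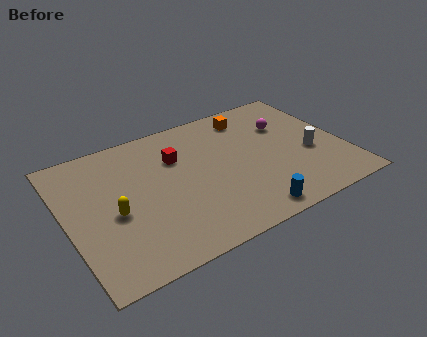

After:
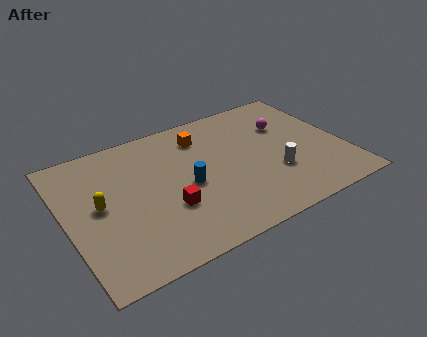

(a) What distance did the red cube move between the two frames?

3.2

The red cube was near (5.6, 6.2) before and (4.7, 3.1) after, so it travelled √(0.9² + 3.1²) ≈ 3.2 units.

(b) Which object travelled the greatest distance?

the blue cylinder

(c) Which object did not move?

the magenta sphere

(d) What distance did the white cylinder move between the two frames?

2.0

From (11.9, 3.6) to (10.0, 3.0), the white cylinder covered √(1.9² + 0.6²) ≈ 2.0 units.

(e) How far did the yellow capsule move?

1.0

The yellow capsule moved from about (2.2, 3.9) to (1.6, 4.7), a distance of √(0.6² + 0.8²) ≈ 1.0.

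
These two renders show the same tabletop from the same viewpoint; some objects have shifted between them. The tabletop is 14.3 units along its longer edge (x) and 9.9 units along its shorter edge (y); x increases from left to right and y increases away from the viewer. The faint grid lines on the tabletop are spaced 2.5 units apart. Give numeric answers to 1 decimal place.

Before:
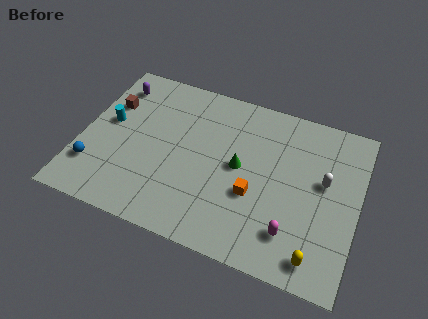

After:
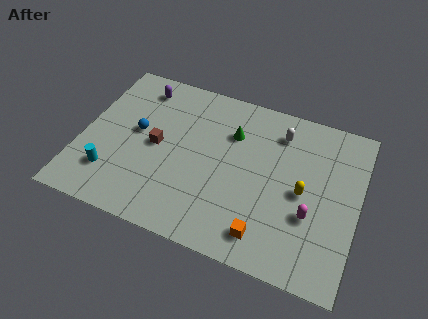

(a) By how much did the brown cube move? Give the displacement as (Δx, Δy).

(2.7, -1.8)

The brown cube was at about (1.2, 6.7) and moved to about (3.9, 4.9).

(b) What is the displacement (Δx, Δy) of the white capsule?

(-2.5, 2.2)

From the two frames, the white capsule sits at roughly (12.5, 5.7) before and (10.0, 7.9) after.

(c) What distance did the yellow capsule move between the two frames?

3.5

The yellow capsule moved from about (12.5, 1.3) to (11.5, 4.7), a distance of √(1.0² + 3.4²) ≈ 3.5.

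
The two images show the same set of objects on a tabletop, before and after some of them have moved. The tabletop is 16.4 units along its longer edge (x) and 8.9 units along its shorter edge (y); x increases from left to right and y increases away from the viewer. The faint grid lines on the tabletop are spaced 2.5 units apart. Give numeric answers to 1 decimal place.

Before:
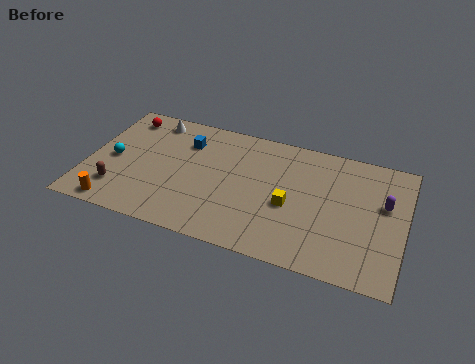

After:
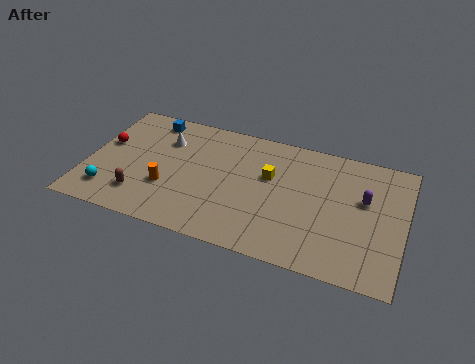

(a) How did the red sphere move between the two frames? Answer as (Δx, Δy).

(-0.7, -2.3)

The red sphere started near (1.5, 7.5) and ended near (0.8, 5.2).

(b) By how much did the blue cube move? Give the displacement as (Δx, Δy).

(-2.0, 1.1)

From the two frames, the blue cube sits at roughly (4.9, 6.6) before and (2.9, 7.7) after.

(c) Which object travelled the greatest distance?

the orange cylinder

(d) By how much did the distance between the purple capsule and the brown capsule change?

-2.1

Before: roughly 13.9 units apart; after: 11.8. That's 2.1 units closer together.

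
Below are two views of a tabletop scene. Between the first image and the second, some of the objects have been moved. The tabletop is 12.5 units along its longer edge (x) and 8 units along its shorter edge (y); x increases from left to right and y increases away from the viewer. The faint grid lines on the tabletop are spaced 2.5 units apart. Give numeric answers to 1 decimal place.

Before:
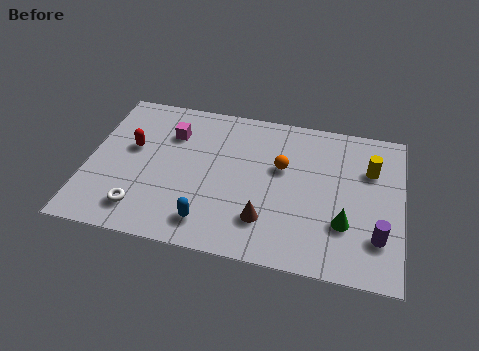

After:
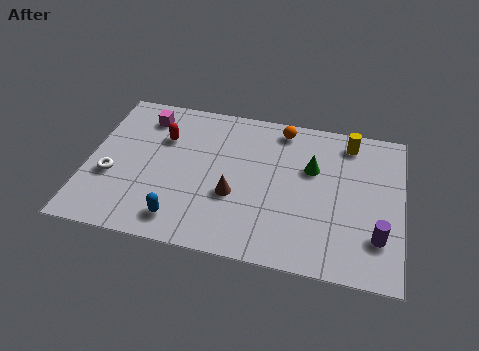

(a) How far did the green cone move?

3.0

The green cone was near (10.3, 2.5) before and (8.9, 5.1) after, so it travelled √(1.4² + 2.6²) ≈ 3.0 units.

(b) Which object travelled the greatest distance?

the green cone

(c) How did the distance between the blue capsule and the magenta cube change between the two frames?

+0.7

They were about 4.8 units apart before and 5.5 after — 0.7 units further apart.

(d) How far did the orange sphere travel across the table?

2.1

The orange sphere moved from about (7.7, 4.9) to (7.6, 7.0), a distance of √(0.1² + 2.1²) ≈ 2.1.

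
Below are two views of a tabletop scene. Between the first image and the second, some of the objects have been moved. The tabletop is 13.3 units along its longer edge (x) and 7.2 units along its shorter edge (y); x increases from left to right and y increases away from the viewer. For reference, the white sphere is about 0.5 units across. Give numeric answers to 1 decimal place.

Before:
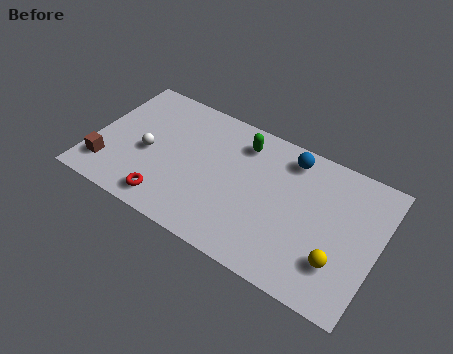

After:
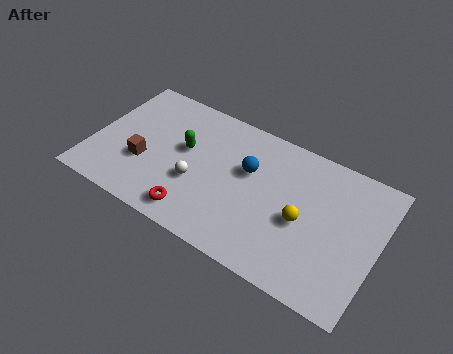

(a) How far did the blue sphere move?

2.3

The blue sphere moved from about (8.9, 6.1) to (7.2, 4.5), a distance of √(1.7² + 1.6²) ≈ 2.3.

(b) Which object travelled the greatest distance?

the green capsule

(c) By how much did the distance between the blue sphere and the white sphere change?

-4.1

Before: roughly 6.9 units apart; after: 2.8. That's 4.1 units closer together.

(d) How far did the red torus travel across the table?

1.3

The red torus was near (3.9, 1.1) before and (5.2, 1.1) after, so it travelled √(1.3² + 0.0²) ≈ 1.3 units.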